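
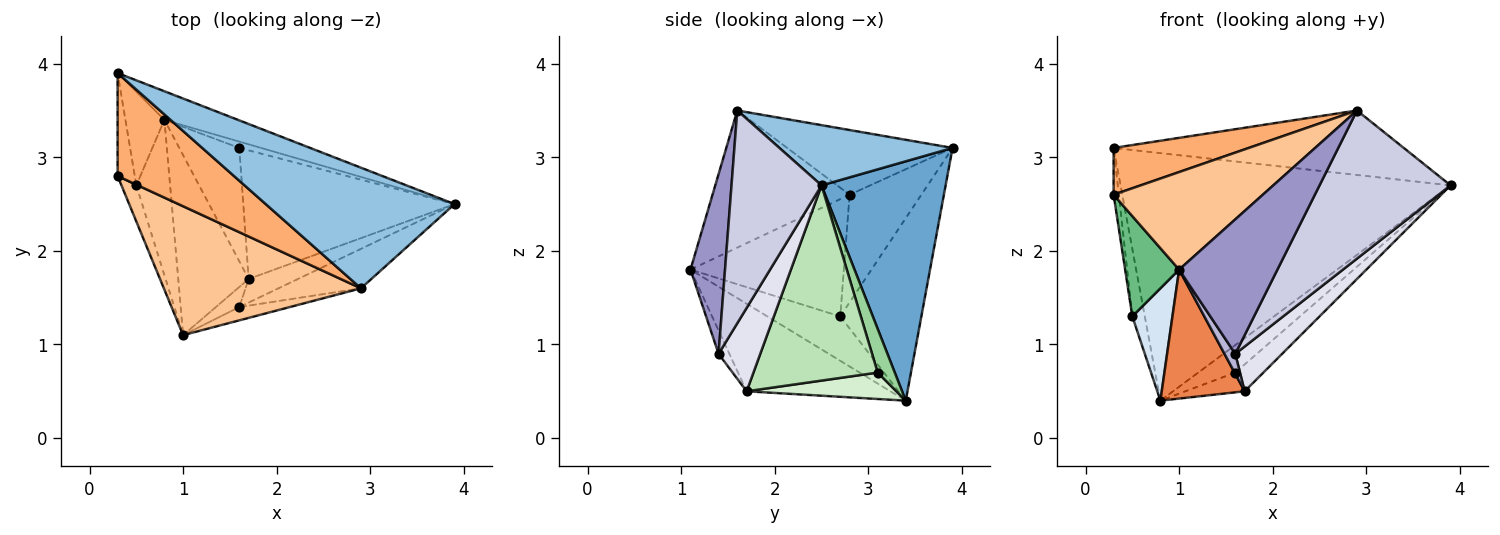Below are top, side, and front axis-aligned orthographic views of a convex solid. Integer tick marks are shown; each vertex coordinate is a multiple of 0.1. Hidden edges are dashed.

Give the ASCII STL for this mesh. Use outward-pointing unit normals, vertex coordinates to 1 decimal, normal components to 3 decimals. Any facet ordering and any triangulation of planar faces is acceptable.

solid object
 facet normal 0.350 0.931 -0.108
  outer loop
   vertex 0.8 3.4 0.4
   vertex 0.3 3.9 3.1
   vertex 3.9 2.5 2.7
  endloop
 endfacet
 facet normal 0.271 0.454 0.849
  outer loop
   vertex 2.9 1.6 3.5
   vertex 3.9 2.5 2.7
   vertex 0.3 3.9 3.1
  endloop
 endfacet
 facet normal -0.967 0.149 -0.207
  outer loop
   vertex 0.5 2.7 1.3
   vertex 0.3 3.9 3.1
   vertex 0.8 3.4 0.4
  endloop
 endfacet
 facet normal -0.729 -0.401 -0.555
  outer loop
   vertex 0.5 2.7 1.3
   vertex 0.8 3.4 0.4
   vertex 1.0 1.1 1.8
  endloop
 endfacet
 facet normal -0.711 -0.410 -0.572
  outer loop
   vertex 1.7 1.7 0.5
   vertex 1.0 1.1 1.8
   vertex 0.8 3.4 0.4
  endloop
 endfacet
 facet normal -0.452 -0.369 0.812
  outer loop
   vertex 0.3 2.8 2.6
   vertex 2.9 1.6 3.5
   vertex 0.3 3.9 3.1
  endloop
 endfacet
 facet normal -0.485 -0.528 0.697
  outer loop
   vertex 0.3 2.8 2.6
   vertex 1.0 1.1 1.8
   vertex 2.9 1.6 3.5
  endloop
 endfacet
 facet normal -0.985 0.071 -0.157
  outer loop
   vertex 0.3 2.8 2.6
   vertex 0.3 3.9 3.1
   vertex 0.5 2.7 1.3
  endloop
 endfacet
 facet normal -0.937 -0.330 -0.119
  outer loop
   vertex 0.3 2.8 2.6
   vertex 0.5 2.7 1.3
   vertex 1.0 1.1 1.8
  endloop
 endfacet
 facet normal 0.410 0.889 -0.205
  outer loop
   vertex 1.6 3.1 0.7
   vertex 0.8 3.4 0.4
   vertex 3.9 2.5 2.7
  endloop
 endfacet
 facet normal 0.671 0.152 -0.726
  outer loop
   vertex 1.6 3.1 0.7
   vertex 3.9 2.5 2.7
   vertex 1.7 1.7 0.5
  endloop
 endfacet
 facet normal 0.398 0.158 -0.904
  outer loop
   vertex 1.6 3.1 0.7
   vertex 1.7 1.7 0.5
   vertex 0.8 3.4 0.4
  endloop
 endfacet
 facet normal 0.330 -0.939 -0.093
  outer loop
   vertex 1.6 1.4 0.9
   vertex 2.9 1.6 3.5
   vertex 1.0 1.1 1.8
  endloop
 endfacet
 facet normal -0.577 -0.577 -0.577
  outer loop
   vertex 1.6 1.4 0.9
   vertex 1.0 1.1 1.8
   vertex 1.7 1.7 0.5
  endloop
 endfacet
 facet normal 0.553 -0.805 -0.215
  outer loop
   vertex 1.6 1.4 0.9
   vertex 3.9 2.5 2.7
   vertex 2.9 1.6 3.5
  endloop
 endfacet
 facet normal 0.619 -0.695 -0.366
  outer loop
   vertex 1.6 1.4 0.9
   vertex 1.7 1.7 0.5
   vertex 3.9 2.5 2.7
  endloop
 endfacet
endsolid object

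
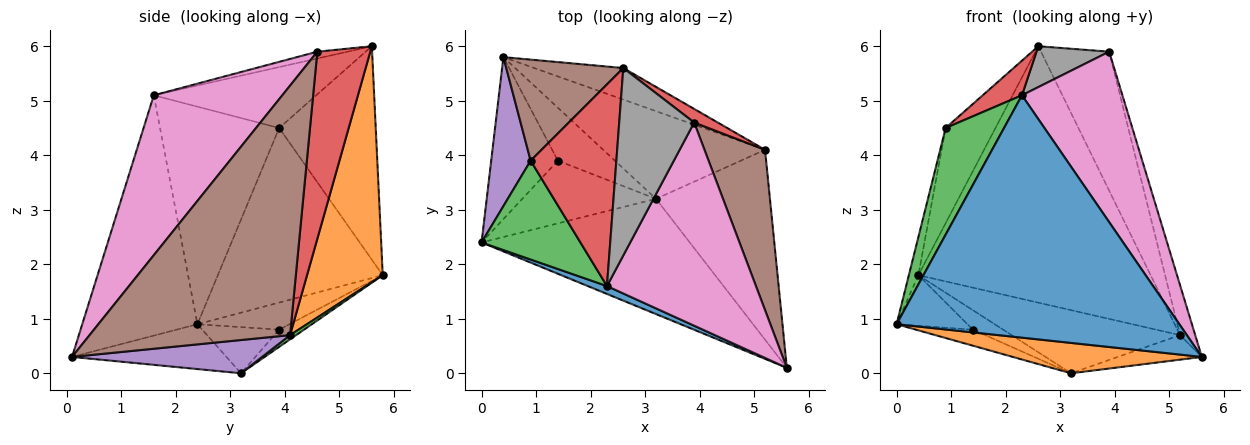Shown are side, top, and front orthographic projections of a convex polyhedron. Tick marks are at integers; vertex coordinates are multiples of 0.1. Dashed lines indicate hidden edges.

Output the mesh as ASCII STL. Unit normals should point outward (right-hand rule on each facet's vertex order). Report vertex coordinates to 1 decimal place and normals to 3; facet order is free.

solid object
 facet normal -0.377 -0.926 0.030
  outer loop
   vertex 2.3 1.6 5.1
   vertex 0.0 2.4 0.9
   vertex 5.6 0.1 0.3
  endloop
 endfacet
 facet normal -0.204 -0.249 -0.947
  outer loop
   vertex 3.2 3.2 0.0
   vertex 5.6 0.1 0.3
   vertex 0.0 2.4 0.9
  endloop
 endfacet
 facet normal -0.831 -0.408 0.378
  outer loop
   vertex 0.9 3.9 4.5
   vertex 0.0 2.4 0.9
   vertex 2.3 1.6 5.1
  endloop
 endfacet
 facet normal -0.574 -0.139 0.807
  outer loop
   vertex 0.9 3.9 4.5
   vertex 2.3 1.6 5.1
   vertex 2.6 5.6 6.0
  endloop
 endfacet
 facet normal -0.974 0.056 0.220
  outer loop
   vertex 0.9 3.9 4.5
   vertex 0.4 5.8 1.8
   vertex 0.0 2.4 0.9
  endloop
 endfacet
 facet normal -0.799 0.412 0.438
  outer loop
   vertex 0.9 3.9 4.5
   vertex 2.6 5.6 6.0
   vertex 0.4 5.8 1.8
  endloop
 endfacet
 facet normal 0.635 -0.497 0.592
  outer loop
   vertex 3.9 4.6 5.9
   vertex 2.3 1.6 5.1
   vertex 5.6 0.1 0.3
  endloop
 endfacet
 facet normal -0.088 -0.212 0.973
  outer loop
   vertex 3.9 4.6 5.9
   vertex 2.6 5.6 6.0
   vertex 2.3 1.6 5.1
  endloop
 endfacet
 facet normal -0.362 0.278 -0.890
  outer loop
   vertex 1.4 3.9 0.8
   vertex 0.0 2.4 0.9
   vertex 0.4 5.8 1.8
  endloop
 endfacet
 facet normal -0.317 0.235 -0.919
  outer loop
   vertex 1.4 3.9 0.8
   vertex 3.2 3.2 0.0
   vertex 0.0 2.4 0.9
  endloop
 endfacet
 facet normal -0.272 0.332 -0.903
  outer loop
   vertex 1.4 3.9 0.8
   vertex 0.4 5.8 1.8
   vertex 3.2 3.2 0.0
  endloop
 endfacet
 facet normal 0.308 0.944 -0.116
  outer loop
   vertex 5.2 4.1 0.7
   vertex 0.4 5.8 1.8
   vertex 2.6 5.6 6.0
  endloop
 endfacet
 facet normal 0.021 0.584 -0.811
  outer loop
   vertex 5.2 4.1 0.7
   vertex 3.2 3.2 0.0
   vertex 0.4 5.8 1.8
  endloop
 endfacet
 facet normal 0.612 0.787 0.077
  outer loop
   vertex 5.2 4.1 0.7
   vertex 2.6 5.6 6.0
   vertex 3.9 4.6 5.9
  endloop
 endfacet
 facet normal 0.278 0.123 -0.953
  outer loop
   vertex 5.2 4.1 0.7
   vertex 5.6 0.1 0.3
   vertex 3.2 3.2 0.0
  endloop
 endfacet
 facet normal 0.969 0.073 0.235
  outer loop
   vertex 5.2 4.1 0.7
   vertex 3.9 4.6 5.9
   vertex 5.6 0.1 0.3
  endloop
 endfacet
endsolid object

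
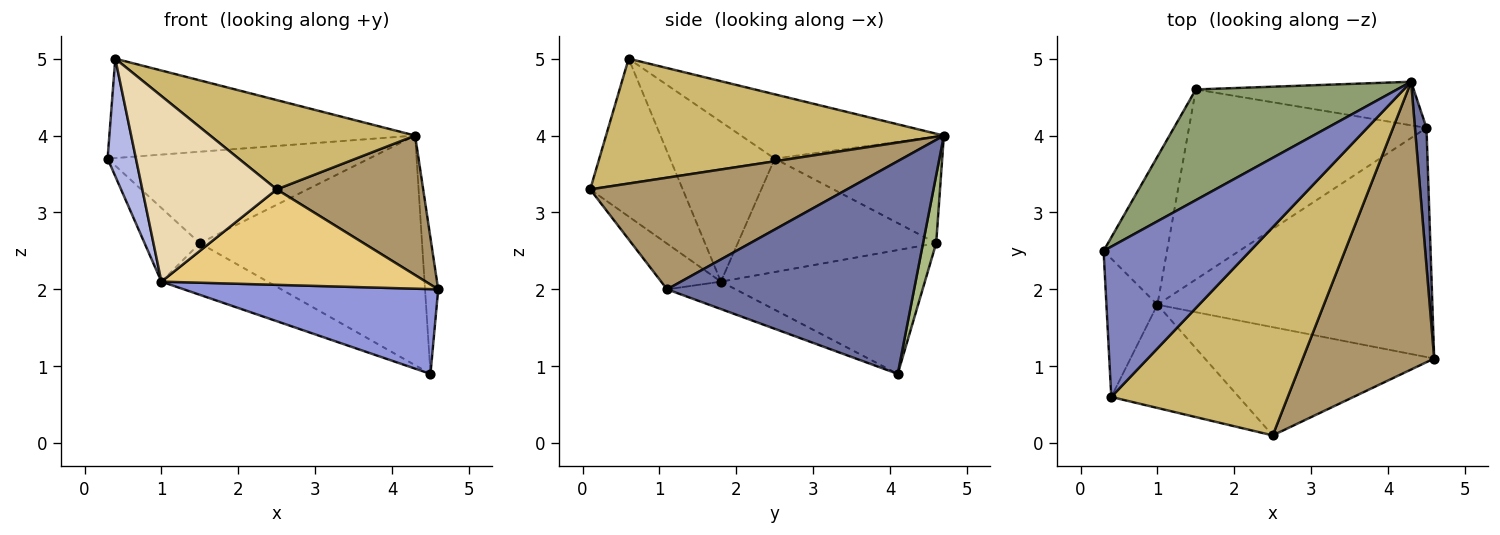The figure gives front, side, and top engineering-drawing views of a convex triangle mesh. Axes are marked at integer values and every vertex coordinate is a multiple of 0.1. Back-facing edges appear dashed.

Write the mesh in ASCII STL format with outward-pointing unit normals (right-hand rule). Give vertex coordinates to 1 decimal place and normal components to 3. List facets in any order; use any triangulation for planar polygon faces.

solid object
 facet normal 0.997 0.053 0.054
  outer loop
   vertex 4.5 4.1 0.9
   vertex 4.3 4.7 4.0
   vertex 4.6 1.1 2.0
  endloop
 endfacet
 facet normal -0.344 0.518 0.783
  outer loop
   vertex 0.4 0.6 5.0
   vertex 4.3 4.7 4.0
   vertex 0.3 2.5 3.7
  endloop
 endfacet
 facet normal -0.093 -0.345 -0.934
  outer loop
   vertex 1.0 1.8 2.1
   vertex 4.5 4.1 0.9
   vertex 4.6 1.1 2.0
  endloop
 endfacet
 facet normal -0.922 -0.250 -0.294
  outer loop
   vertex 1.0 1.8 2.1
   vertex 0.4 0.6 5.0
   vertex 0.3 2.5 3.7
  endloop
 endfacet
 facet normal -0.378 0.590 0.714
  outer loop
   vertex 1.5 4.6 2.6
   vertex 0.3 2.5 3.7
   vertex 4.3 4.7 4.0
  endloop
 endfacet
 facet normal 0.058 0.981 -0.186
  outer loop
   vertex 1.5 4.6 2.6
   vertex 4.3 4.7 4.0
   vertex 4.5 4.1 0.9
  endloop
 endfacet
 facet normal -0.848 0.236 -0.474
  outer loop
   vertex 1.5 4.6 2.6
   vertex 1.0 1.8 2.1
   vertex 0.3 2.5 3.7
  endloop
 endfacet
 facet normal -0.449 0.234 -0.862
  outer loop
   vertex 1.5 4.6 2.6
   vertex 4.5 4.1 0.9
   vertex 1.0 1.8 2.1
  endloop
 endfacet
 facet normal 0.607 -0.346 0.715
  outer loop
   vertex 2.5 0.1 3.3
   vertex 4.6 1.1 2.0
   vertex 4.3 4.7 4.0
  endloop
 endfacet
 facet normal 0.545 -0.331 0.771
  outer loop
   vertex 2.5 0.1 3.3
   vertex 4.3 4.7 4.0
   vertex 0.4 0.6 5.0
  endloop
 endfacet
 facet normal -0.148 -0.654 -0.742
  outer loop
   vertex 2.5 0.1 3.3
   vertex 1.0 1.8 2.1
   vertex 4.6 1.1 2.0
  endloop
 endfacet
 facet normal -0.515 -0.749 -0.417
  outer loop
   vertex 2.5 0.1 3.3
   vertex 0.4 0.6 5.0
   vertex 1.0 1.8 2.1
  endloop
 endfacet
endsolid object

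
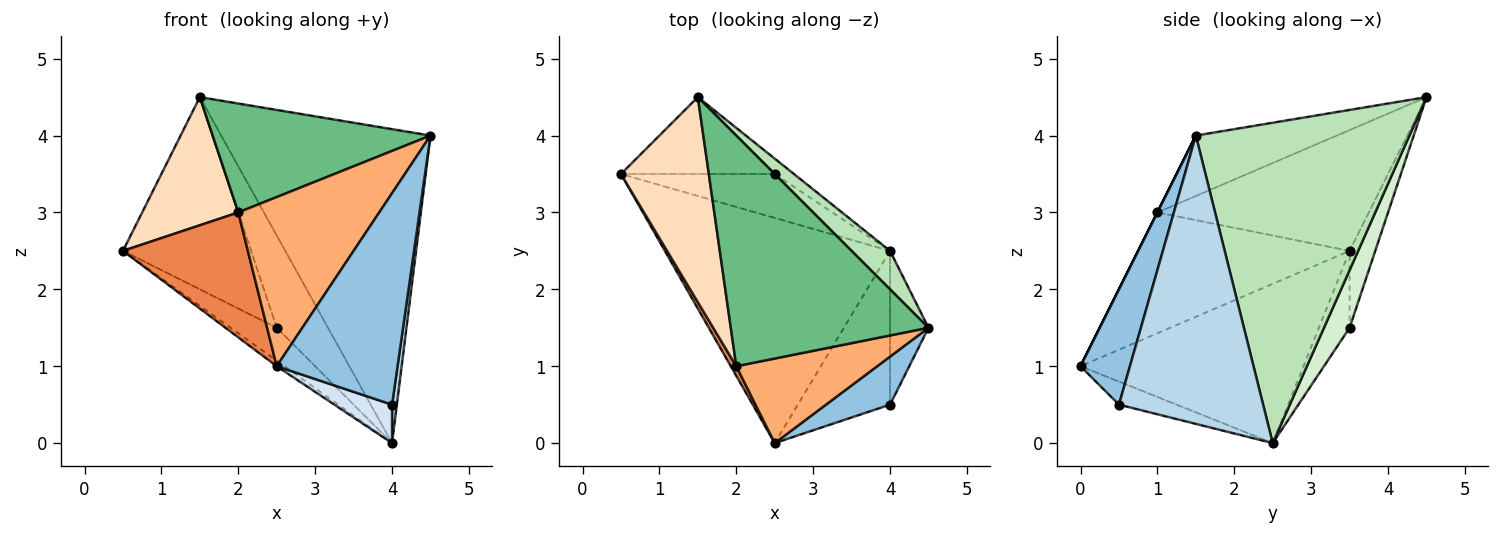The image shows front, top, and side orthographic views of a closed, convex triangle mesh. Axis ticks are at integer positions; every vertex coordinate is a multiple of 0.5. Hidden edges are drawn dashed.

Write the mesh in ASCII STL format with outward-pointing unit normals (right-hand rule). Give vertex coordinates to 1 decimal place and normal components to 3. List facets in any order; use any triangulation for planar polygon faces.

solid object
 facet normal -0.577 0.020 -0.816
  outer loop
   vertex 4.0 2.5 0.0
   vertex 2.5 0.0 1.0
   vertex 0.5 3.5 2.5
  endloop
 endfacet
 facet normal 0.371 -0.906 0.206
  outer loop
   vertex 4.0 0.5 0.5
   vertex 4.5 1.5 4.0
   vertex 2.5 0.0 1.0
  endloop
 endfacet
 facet normal 0.991 -0.033 -0.132
  outer loop
   vertex 4.0 0.5 0.5
   vertex 4.0 2.5 0.0
   vertex 4.5 1.5 4.0
  endloop
 endfacet
 facet normal -0.236 -0.236 -0.943
  outer loop
   vertex 4.0 0.5 0.5
   vertex 2.5 0.0 1.0
   vertex 4.0 2.5 0.0
  endloop
 endfacet
 facet normal -0.860 -0.508 0.039
  outer loop
   vertex 2.0 1.0 3.0
   vertex 0.5 3.5 2.5
   vertex 2.5 0.0 1.0
  endloop
 endfacet
 facet normal 0.000 -0.894 0.447
  outer loop
   vertex 2.0 1.0 3.0
   vertex 2.5 0.0 1.0
   vertex 4.5 1.5 4.0
  endloop
 endfacet
 facet normal -0.371 0.557 -0.743
  outer loop
   vertex 2.5 3.5 1.5
   vertex 4.0 2.5 0.0
   vertex 0.5 3.5 2.5
  endloop
 endfacet
 facet normal -0.759 -0.345 0.552
  outer loop
   vertex 1.5 4.5 4.5
   vertex 0.5 3.5 2.5
   vertex 2.0 1.0 3.0
  endloop
 endfacet
 facet normal -0.266 -0.412 0.872
  outer loop
   vertex 1.5 4.5 4.5
   vertex 2.0 1.0 3.0
   vertex 4.5 1.5 4.0
  endloop
 endfacet
 facet normal -0.183 0.913 -0.365
  outer loop
   vertex 1.5 4.5 4.5
   vertex 2.5 3.5 1.5
   vertex 0.5 3.5 2.5
  endloop
 endfacet
 facet normal 0.712 0.697 0.085
  outer loop
   vertex 1.5 4.5 4.5
   vertex 4.5 1.5 4.0
   vertex 4.0 2.5 0.0
  endloop
 endfacet
 facet normal 0.442 0.885 -0.147
  outer loop
   vertex 1.5 4.5 4.5
   vertex 4.0 2.5 0.0
   vertex 2.5 3.5 1.5
  endloop
 endfacet
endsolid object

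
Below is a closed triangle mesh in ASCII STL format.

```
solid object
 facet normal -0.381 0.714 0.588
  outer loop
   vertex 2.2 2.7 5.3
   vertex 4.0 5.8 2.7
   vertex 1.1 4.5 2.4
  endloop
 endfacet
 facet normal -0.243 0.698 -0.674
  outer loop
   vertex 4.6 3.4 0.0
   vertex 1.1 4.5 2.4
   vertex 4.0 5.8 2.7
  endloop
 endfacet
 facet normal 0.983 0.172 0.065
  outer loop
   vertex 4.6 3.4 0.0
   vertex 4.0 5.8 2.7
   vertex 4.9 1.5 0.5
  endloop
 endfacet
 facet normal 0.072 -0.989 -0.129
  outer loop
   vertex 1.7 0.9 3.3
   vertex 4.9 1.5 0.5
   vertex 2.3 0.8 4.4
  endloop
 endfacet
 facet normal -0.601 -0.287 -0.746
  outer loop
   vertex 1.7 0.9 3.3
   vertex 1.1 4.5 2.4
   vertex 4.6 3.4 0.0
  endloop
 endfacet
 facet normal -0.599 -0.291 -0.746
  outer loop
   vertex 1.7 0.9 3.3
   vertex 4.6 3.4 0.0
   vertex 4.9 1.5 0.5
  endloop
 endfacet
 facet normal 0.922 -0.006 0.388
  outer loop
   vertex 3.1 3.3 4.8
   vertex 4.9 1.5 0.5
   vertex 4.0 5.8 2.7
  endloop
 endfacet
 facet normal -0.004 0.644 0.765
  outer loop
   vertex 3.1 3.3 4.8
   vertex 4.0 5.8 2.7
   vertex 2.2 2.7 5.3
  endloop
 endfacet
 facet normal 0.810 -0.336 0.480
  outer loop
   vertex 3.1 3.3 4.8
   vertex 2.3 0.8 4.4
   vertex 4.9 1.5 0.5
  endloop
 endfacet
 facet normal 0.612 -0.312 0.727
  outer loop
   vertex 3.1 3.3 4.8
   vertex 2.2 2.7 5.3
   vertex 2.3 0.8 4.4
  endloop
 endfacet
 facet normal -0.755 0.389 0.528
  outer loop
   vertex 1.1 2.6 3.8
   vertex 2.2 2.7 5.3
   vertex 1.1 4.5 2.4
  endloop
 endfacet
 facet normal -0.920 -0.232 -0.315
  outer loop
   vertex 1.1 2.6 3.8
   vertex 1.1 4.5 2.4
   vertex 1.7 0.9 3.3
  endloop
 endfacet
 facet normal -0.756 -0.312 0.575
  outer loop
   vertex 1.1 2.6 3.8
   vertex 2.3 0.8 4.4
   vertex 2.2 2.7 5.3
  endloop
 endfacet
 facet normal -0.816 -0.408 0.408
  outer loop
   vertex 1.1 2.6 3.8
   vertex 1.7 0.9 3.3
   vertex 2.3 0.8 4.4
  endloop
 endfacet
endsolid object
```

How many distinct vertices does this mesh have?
9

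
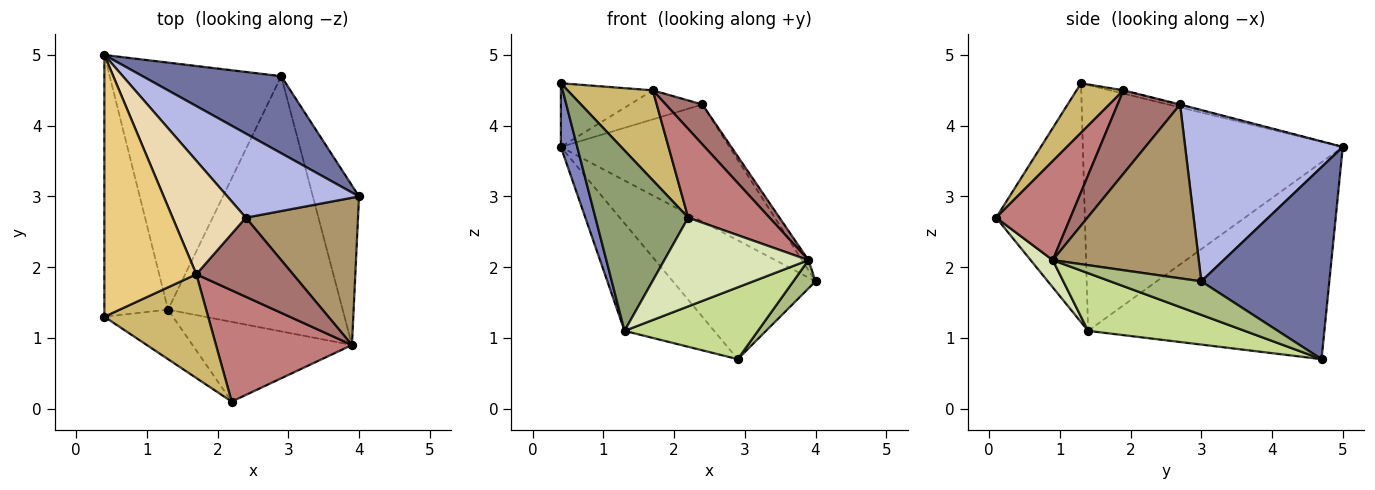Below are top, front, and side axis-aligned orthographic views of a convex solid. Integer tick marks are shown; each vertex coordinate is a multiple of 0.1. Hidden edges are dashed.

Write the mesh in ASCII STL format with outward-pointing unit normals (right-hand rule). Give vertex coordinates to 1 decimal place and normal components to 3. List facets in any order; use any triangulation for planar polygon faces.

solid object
 facet normal 0.602 0.670 0.434
  outer loop
   vertex 2.9 4.7 0.7
   vertex 0.4 5.0 3.7
   vertex 4.0 3.0 1.8
  endloop
 endfacet
 facet normal -0.966 -0.061 -0.250
  outer loop
   vertex 1.3 1.4 1.1
   vertex 0.4 1.3 4.6
   vertex 0.4 5.0 3.7
  endloop
 endfacet
 facet normal -0.725 0.275 -0.632
  outer loop
   vertex 1.3 1.4 1.1
   vertex 0.4 5.0 3.7
   vertex 2.9 4.7 0.7
  endloop
 endfacet
 facet normal 0.605 0.647 0.465
  outer loop
   vertex 2.4 2.7 4.3
   vertex 4.0 3.0 1.8
   vertex 0.4 5.0 3.7
  endloop
 endfacet
 facet normal -0.678 -0.709 -0.195
  outer loop
   vertex 2.2 0.1 2.7
   vertex 0.4 1.3 4.6
   vertex 1.3 1.4 1.1
  endloop
 endfacet
 facet normal 0.581 -0.142 -0.801
  outer loop
   vertex 3.9 0.9 2.1
   vertex 2.9 4.7 0.7
   vertex 4.0 3.0 1.8
  endloop
 endfacet
 facet normal 0.303 -0.258 -0.917
  outer loop
   vertex 3.9 0.9 2.1
   vertex 1.3 1.4 1.1
   vertex 2.9 4.7 0.7
  endloop
 endfacet
 facet normal 0.113 -0.739 -0.664
  outer loop
   vertex 3.9 0.9 2.1
   vertex 2.2 0.1 2.7
   vertex 1.3 1.4 1.1
  endloop
 endfacet
 facet normal 0.840 0.037 0.542
  outer loop
   vertex 3.9 0.9 2.1
   vertex 4.0 3.0 1.8
   vertex 2.4 2.7 4.3
  endloop
 endfacet
 facet normal 0.339 -0.616 0.711
  outer loop
   vertex 1.7 1.9 4.5
   vertex 0.4 1.3 4.6
   vertex 2.2 0.1 2.7
  endloop
 endfacet
 facet normal -0.034 0.236 0.971
  outer loop
   vertex 1.7 1.9 4.5
   vertex 0.4 5.0 3.7
   vertex 0.4 1.3 4.6
  endloop
 endfacet
 facet normal -0.006 0.247 0.969
  outer loop
   vertex 1.7 1.9 4.5
   vertex 2.4 2.7 4.3
   vertex 0.4 5.0 3.7
  endloop
 endfacet
 facet normal 0.610 -0.357 0.708
  outer loop
   vertex 1.7 1.9 4.5
   vertex 3.9 0.9 2.1
   vertex 2.4 2.7 4.3
  endloop
 endfacet
 facet normal 0.495 -0.542 0.679
  outer loop
   vertex 1.7 1.9 4.5
   vertex 2.2 0.1 2.7
   vertex 3.9 0.9 2.1
  endloop
 endfacet
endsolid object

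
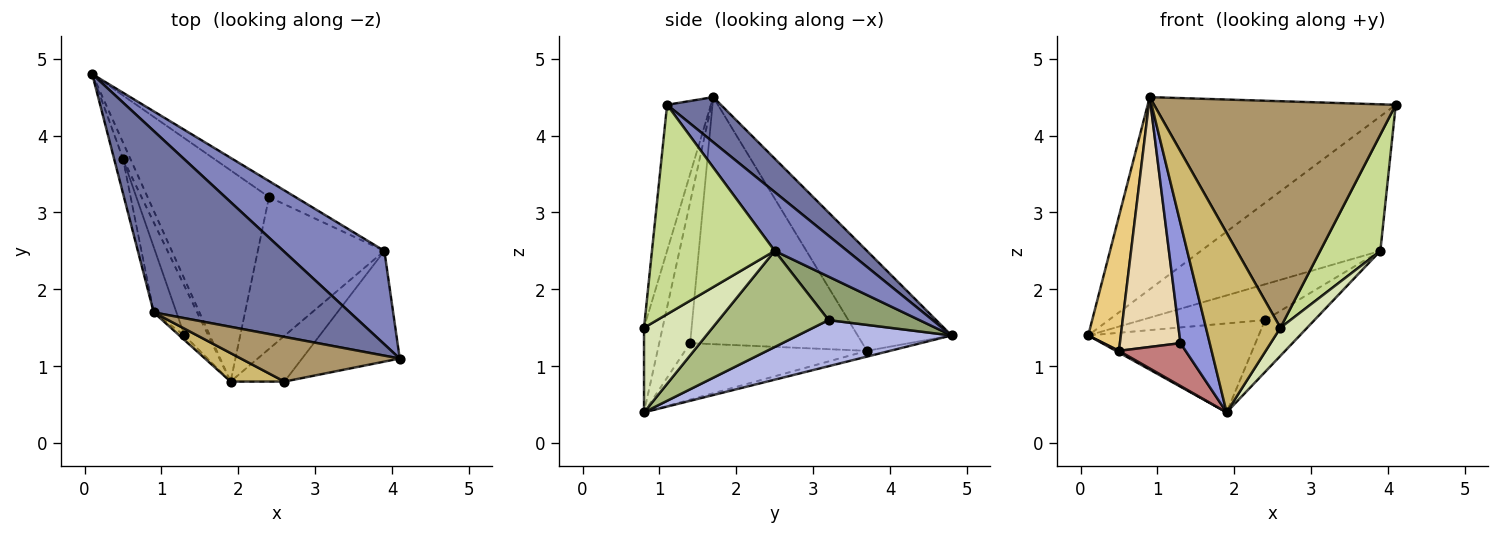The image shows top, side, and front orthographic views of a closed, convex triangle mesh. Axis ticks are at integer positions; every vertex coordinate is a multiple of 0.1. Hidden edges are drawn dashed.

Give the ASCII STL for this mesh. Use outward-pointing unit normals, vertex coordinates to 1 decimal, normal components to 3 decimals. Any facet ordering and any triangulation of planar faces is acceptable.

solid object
 facet normal 0.156 0.718 0.678
  outer loop
   vertex 0.9 1.7 4.5
   vertex 4.1 1.1 4.4
   vertex 0.1 4.8 1.4
  endloop
 endfacet
 facet normal 0.315 0.780 0.541
  outer loop
   vertex 3.9 2.5 2.5
   vertex 0.1 4.8 1.4
   vertex 4.1 1.1 4.4
  endloop
 endfacet
 facet normal -0.726 -0.687 -0.026
  outer loop
   vertex 1.3 1.4 1.3
   vertex 1.9 0.8 0.4
   vertex 0.9 1.7 4.5
  endloop
 endfacet
 facet normal 0.330 0.366 -0.870
  outer loop
   vertex 2.4 3.2 1.6
   vertex 1.9 0.8 0.4
   vertex 0.1 4.8 1.4
  endloop
 endfacet
 facet normal 0.557 0.758 -0.338
  outer loop
   vertex 2.4 3.2 1.6
   vertex 0.1 4.8 1.4
   vertex 3.9 2.5 2.5
  endloop
 endfacet
 facet normal 0.584 0.263 -0.768
  outer loop
   vertex 2.4 3.2 1.6
   vertex 3.9 2.5 2.5
   vertex 1.9 0.8 0.4
  endloop
 endfacet
 facet normal 0.828 -0.406 -0.386
  outer loop
   vertex 2.6 0.8 1.5
   vertex 3.9 2.5 2.5
   vertex 4.1 1.1 4.4
  endloop
 endfacet
 facet normal 0.801 -0.313 -0.510
  outer loop
   vertex 2.6 0.8 1.5
   vertex 1.9 0.8 0.4
   vertex 3.9 2.5 2.5
  endloop
 endfacet
 facet normal -0.175 -0.966 0.191
  outer loop
   vertex 2.6 0.8 1.5
   vertex 4.1 1.1 4.4
   vertex 0.9 1.7 4.5
  endloop
 endfacet
 facet normal -0.239 -0.959 0.152
  outer loop
   vertex 2.6 0.8 1.5
   vertex 0.9 1.7 4.5
   vertex 1.9 0.8 0.4
  endloop
 endfacet
 facet normal -0.941 -0.327 -0.084
  outer loop
   vertex 0.5 3.7 1.2
   vertex 0.9 1.7 4.5
   vertex 0.1 4.8 1.4
  endloop
 endfacet
 facet normal -0.940 -0.331 -0.086
  outer loop
   vertex 0.5 3.7 1.2
   vertex 1.3 1.4 1.3
   vertex 0.9 1.7 4.5
  endloop
 endfacet
 facet normal -0.618 -0.082 -0.782
  outer loop
   vertex 0.5 3.7 1.2
   vertex 0.1 4.8 1.4
   vertex 1.9 0.8 0.4
  endloop
 endfacet
 facet normal -0.873 -0.320 -0.369
  outer loop
   vertex 0.5 3.7 1.2
   vertex 1.9 0.8 0.4
   vertex 1.3 1.4 1.3
  endloop
 endfacet
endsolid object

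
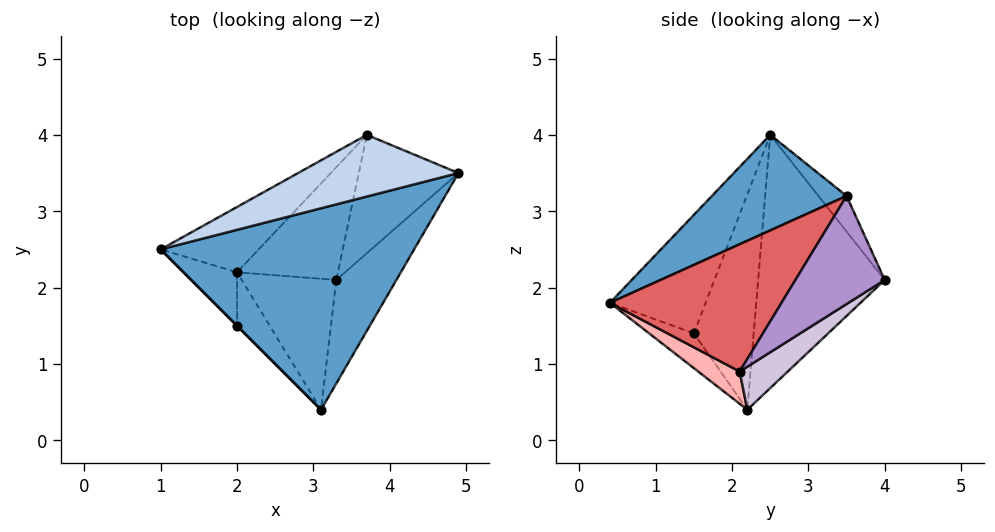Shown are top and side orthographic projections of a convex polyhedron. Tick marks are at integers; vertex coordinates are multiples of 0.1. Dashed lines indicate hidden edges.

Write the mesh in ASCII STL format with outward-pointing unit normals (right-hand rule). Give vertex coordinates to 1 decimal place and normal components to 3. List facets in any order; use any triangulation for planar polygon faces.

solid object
 facet normal 0.299 -0.531 0.793
  outer loop
   vertex 3.1 0.4 1.8
   vertex 4.9 3.5 3.2
   vertex 1.0 2.5 4.0
  endloop
 endfacet
 facet normal -0.114 0.852 0.511
  outer loop
   vertex 3.7 4.0 2.1
   vertex 1.0 2.5 4.0
   vertex 4.9 3.5 3.2
  endloop
 endfacet
 facet normal -0.591 0.774 -0.229
  outer loop
   vertex 3.7 4.0 2.1
   vertex 2.0 2.2 0.4
   vertex 1.0 2.5 4.0
  endloop
 endfacet
 facet normal -0.707 -0.707 0.000
  outer loop
   vertex 2.0 1.5 1.4
   vertex 3.1 0.4 1.8
   vertex 1.0 2.5 4.0
  endloop
 endfacet
 facet normal -0.918 -0.325 -0.228
  outer loop
   vertex 2.0 1.5 1.4
   vertex 1.0 2.5 4.0
   vertex 2.0 2.2 0.4
  endloop
 endfacet
 facet normal -0.521 -0.699 -0.489
  outer loop
   vertex 2.0 1.5 1.4
   vertex 2.0 2.2 0.4
   vertex 3.1 0.4 1.8
  endloop
 endfacet
 facet normal 0.858 -0.315 -0.405
  outer loop
   vertex 3.3 2.1 0.9
   vertex 4.9 3.5 3.2
   vertex 3.1 0.4 1.8
  endloop
 endfacet
 facet normal 0.284 -0.475 -0.833
  outer loop
   vertex 3.3 2.1 0.9
   vertex 3.1 0.4 1.8
   vertex 2.0 2.2 0.4
  endloop
 endfacet
 facet normal 0.709 0.264 -0.654
  outer loop
   vertex 3.3 2.1 0.9
   vertex 3.7 4.0 2.1
   vertex 4.9 3.5 3.2
  endloop
 endfacet
 facet normal 0.351 0.446 -0.823
  outer loop
   vertex 3.3 2.1 0.9
   vertex 2.0 2.2 0.4
   vertex 3.7 4.0 2.1
  endloop
 endfacet
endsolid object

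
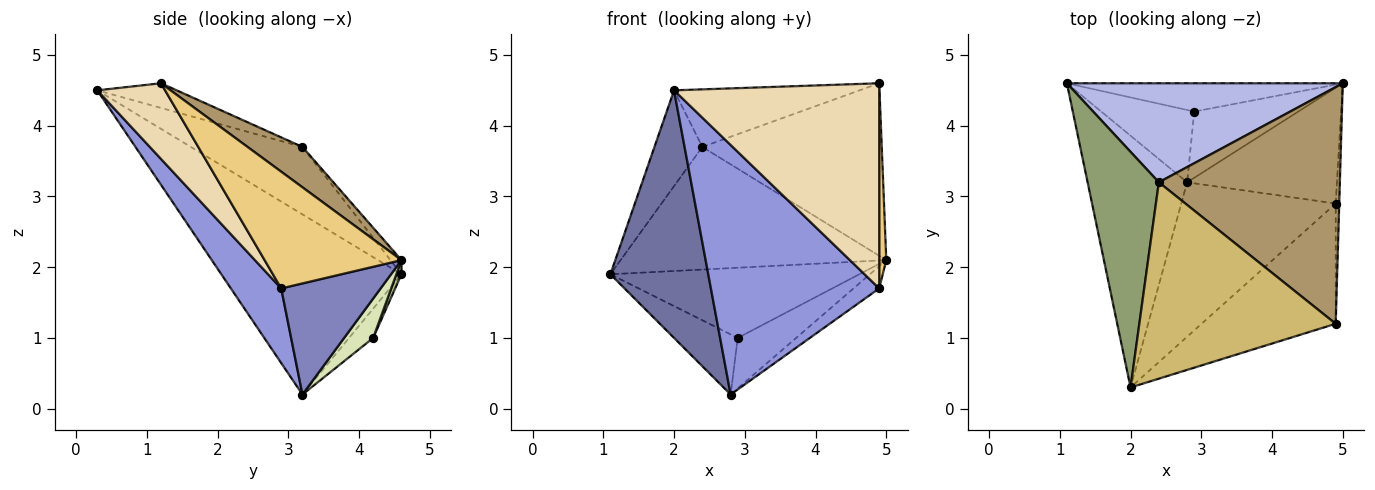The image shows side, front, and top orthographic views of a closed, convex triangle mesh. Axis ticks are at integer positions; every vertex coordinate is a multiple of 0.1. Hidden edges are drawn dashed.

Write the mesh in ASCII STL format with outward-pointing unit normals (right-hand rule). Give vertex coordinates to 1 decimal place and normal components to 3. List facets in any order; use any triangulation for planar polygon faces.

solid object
 facet normal -0.790 -0.430 -0.437
  outer loop
   vertex 2.8 3.2 0.2
   vertex 2.0 0.3 4.5
   vertex 1.1 4.6 1.9
  endloop
 endfacet
 facet normal 0.589 0.152 -0.794
  outer loop
   vertex 4.9 2.9 1.7
   vertex 2.8 3.2 0.2
   vertex 5.0 4.6 2.1
  endloop
 endfacet
 facet normal 0.247 -0.824 -0.510
  outer loop
   vertex 4.9 2.9 1.7
   vertex 2.0 0.3 4.5
   vertex 2.8 3.2 0.2
  endloop
 endfacet
 facet normal -0.032 0.778 0.628
  outer loop
   vertex 2.4 3.2 3.7
   vertex 5.0 4.6 2.1
   vertex 1.1 4.6 1.9
  endloop
 endfacet
 facet normal -0.659 0.283 0.696
  outer loop
   vertex 2.4 3.2 3.7
   vertex 1.1 4.6 1.9
   vertex 2.0 0.3 4.5
  endloop
 endfacet
 facet normal 0.019 0.927 -0.374
  outer loop
   vertex 2.9 4.2 1.0
   vertex 1.1 4.6 1.9
   vertex 5.0 4.6 2.1
  endloop
 endfacet
 facet normal -0.236 0.621 -0.747
  outer loop
   vertex 2.9 4.2 1.0
   vertex 2.8 3.2 0.2
   vertex 1.1 4.6 1.9
  endloop
 endfacet
 facet normal 0.288 0.580 -0.762
  outer loop
   vertex 2.9 4.2 1.0
   vertex 5.0 4.6 2.1
   vertex 2.8 3.2 0.2
  endloop
 endfacet
 facet normal 0.177 0.580 0.795
  outer loop
   vertex 4.9 1.2 4.6
   vertex 5.0 4.6 2.1
   vertex 2.4 3.2 3.7
  endloop
 endfacet
 facet normal -0.120 0.279 0.953
  outer loop
   vertex 4.9 1.2 4.6
   vertex 2.4 3.2 3.7
   vertex 2.0 0.3 4.5
  endloop
 endfacet
 facet normal 0.998 -0.052 -0.030
  outer loop
   vertex 4.9 1.2 4.6
   vertex 4.9 2.9 1.7
   vertex 5.0 4.6 2.1
  endloop
 endfacet
 facet normal 0.274 -0.830 -0.486
  outer loop
   vertex 4.9 1.2 4.6
   vertex 2.0 0.3 4.5
   vertex 4.9 2.9 1.7
  endloop
 endfacet
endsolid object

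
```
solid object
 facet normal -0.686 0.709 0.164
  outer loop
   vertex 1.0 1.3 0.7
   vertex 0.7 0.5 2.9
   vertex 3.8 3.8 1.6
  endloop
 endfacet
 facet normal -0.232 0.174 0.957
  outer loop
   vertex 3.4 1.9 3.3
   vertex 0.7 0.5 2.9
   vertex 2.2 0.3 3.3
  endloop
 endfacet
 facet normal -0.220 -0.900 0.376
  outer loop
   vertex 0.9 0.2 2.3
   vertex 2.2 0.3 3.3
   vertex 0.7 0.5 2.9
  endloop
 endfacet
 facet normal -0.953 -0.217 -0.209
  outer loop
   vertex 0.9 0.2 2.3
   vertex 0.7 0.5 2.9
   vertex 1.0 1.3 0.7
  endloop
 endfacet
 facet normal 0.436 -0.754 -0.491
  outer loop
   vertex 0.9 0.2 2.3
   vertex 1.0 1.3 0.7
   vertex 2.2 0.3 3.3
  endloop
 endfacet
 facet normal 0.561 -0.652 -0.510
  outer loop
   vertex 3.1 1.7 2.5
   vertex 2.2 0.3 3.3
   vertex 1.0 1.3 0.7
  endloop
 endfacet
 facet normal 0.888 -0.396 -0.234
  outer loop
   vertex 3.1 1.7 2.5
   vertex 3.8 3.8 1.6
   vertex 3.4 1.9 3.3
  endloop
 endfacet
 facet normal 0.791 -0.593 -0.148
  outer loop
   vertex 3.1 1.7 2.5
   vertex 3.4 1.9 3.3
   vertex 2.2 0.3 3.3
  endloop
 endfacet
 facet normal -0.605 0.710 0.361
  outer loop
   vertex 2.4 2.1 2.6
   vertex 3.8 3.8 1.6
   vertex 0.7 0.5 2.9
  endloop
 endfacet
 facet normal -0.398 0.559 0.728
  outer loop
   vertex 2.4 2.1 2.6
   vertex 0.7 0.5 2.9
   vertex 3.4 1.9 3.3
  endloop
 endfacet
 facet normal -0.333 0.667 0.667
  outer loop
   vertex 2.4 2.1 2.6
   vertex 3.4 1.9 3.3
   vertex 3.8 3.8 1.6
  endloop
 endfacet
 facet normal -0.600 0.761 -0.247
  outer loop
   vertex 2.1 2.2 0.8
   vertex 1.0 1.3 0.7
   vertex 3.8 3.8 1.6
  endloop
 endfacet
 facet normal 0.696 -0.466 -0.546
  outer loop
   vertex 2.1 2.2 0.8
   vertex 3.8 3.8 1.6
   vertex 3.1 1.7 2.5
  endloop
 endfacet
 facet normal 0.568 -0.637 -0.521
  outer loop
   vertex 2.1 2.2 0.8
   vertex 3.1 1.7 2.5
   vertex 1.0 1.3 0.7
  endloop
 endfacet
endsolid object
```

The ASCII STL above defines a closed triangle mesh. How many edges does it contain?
21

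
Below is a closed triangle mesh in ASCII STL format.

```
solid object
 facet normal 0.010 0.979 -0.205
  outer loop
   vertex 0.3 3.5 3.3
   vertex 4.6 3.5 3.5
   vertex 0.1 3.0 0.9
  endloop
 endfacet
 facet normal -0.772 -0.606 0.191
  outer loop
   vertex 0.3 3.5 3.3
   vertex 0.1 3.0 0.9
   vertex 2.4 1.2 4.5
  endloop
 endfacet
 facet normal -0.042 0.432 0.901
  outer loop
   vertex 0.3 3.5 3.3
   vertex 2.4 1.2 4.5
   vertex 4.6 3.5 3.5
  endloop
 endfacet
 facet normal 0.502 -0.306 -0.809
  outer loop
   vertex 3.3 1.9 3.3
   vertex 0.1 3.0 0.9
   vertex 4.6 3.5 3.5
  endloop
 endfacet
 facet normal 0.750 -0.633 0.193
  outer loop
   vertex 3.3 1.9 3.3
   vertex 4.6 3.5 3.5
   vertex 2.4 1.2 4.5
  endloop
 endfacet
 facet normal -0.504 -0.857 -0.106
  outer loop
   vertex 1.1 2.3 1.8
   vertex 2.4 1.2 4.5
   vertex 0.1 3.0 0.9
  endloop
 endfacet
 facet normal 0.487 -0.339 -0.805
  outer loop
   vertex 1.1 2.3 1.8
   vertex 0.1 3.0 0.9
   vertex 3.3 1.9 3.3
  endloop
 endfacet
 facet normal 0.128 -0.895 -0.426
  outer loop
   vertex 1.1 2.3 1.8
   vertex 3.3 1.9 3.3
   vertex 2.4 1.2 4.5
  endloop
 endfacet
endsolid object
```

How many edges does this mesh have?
12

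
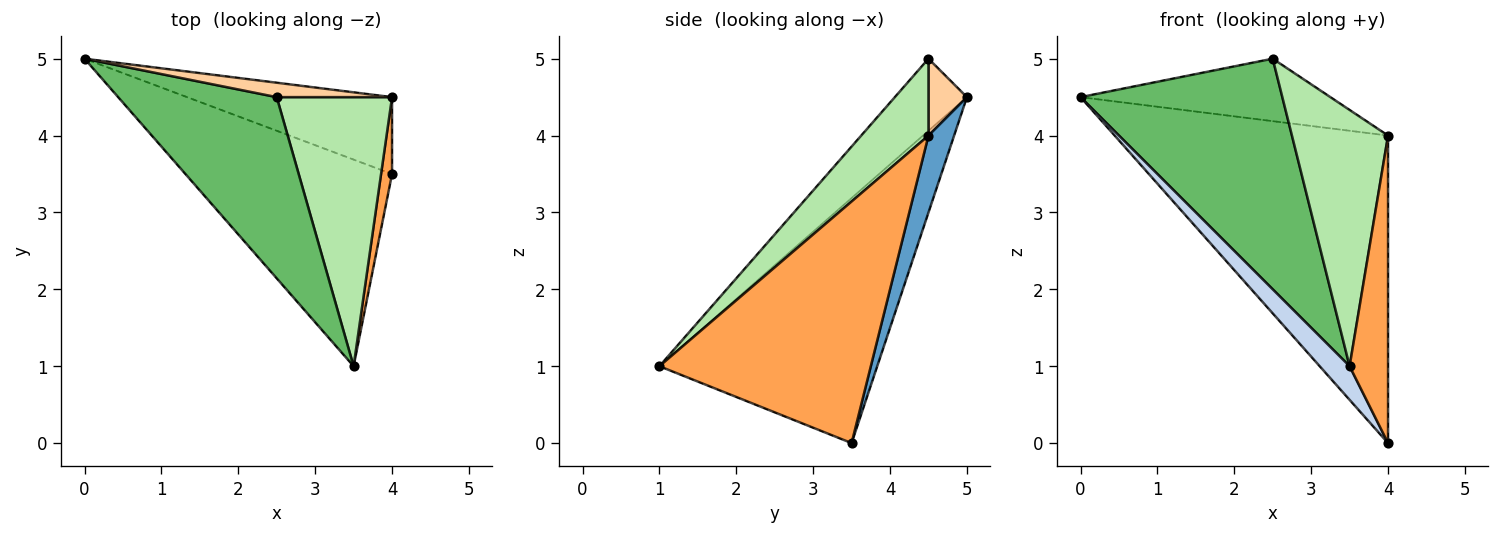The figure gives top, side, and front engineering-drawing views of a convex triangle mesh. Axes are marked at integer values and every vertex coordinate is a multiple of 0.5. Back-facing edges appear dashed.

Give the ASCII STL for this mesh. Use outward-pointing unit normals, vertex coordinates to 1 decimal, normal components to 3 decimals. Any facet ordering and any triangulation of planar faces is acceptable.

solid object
 facet normal 0.091 0.966 -0.242
  outer loop
   vertex 4.0 3.5 0.0
   vertex 0.0 5.0 4.5
   vertex 4.0 4.5 4.0
  endloop
 endfacet
 facet normal -0.760 -0.104 -0.641
  outer loop
   vertex 4.0 3.5 0.0
   vertex 3.5 1.0 1.0
   vertex 0.0 5.0 4.5
  endloop
 endfacet
 facet normal 0.983 -0.179 0.045
  outer loop
   vertex 4.0 3.5 0.0
   vertex 4.0 4.5 4.0
   vertex 3.5 1.0 1.0
  endloop
 endfacet
 facet normal 0.148 0.964 0.222
  outer loop
   vertex 2.5 4.5 5.0
   vertex 4.0 4.5 4.0
   vertex 0.0 5.0 4.5
  endloop
 endfacet
 facet normal -0.270 -0.757 0.595
  outer loop
   vertex 2.5 4.5 5.0
   vertex 0.0 5.0 4.5
   vertex 3.5 1.0 1.0
  endloop
 endfacet
 facet normal 0.435 -0.621 0.652
  outer loop
   vertex 2.5 4.5 5.0
   vertex 3.5 1.0 1.0
   vertex 4.0 4.5 4.0
  endloop
 endfacet
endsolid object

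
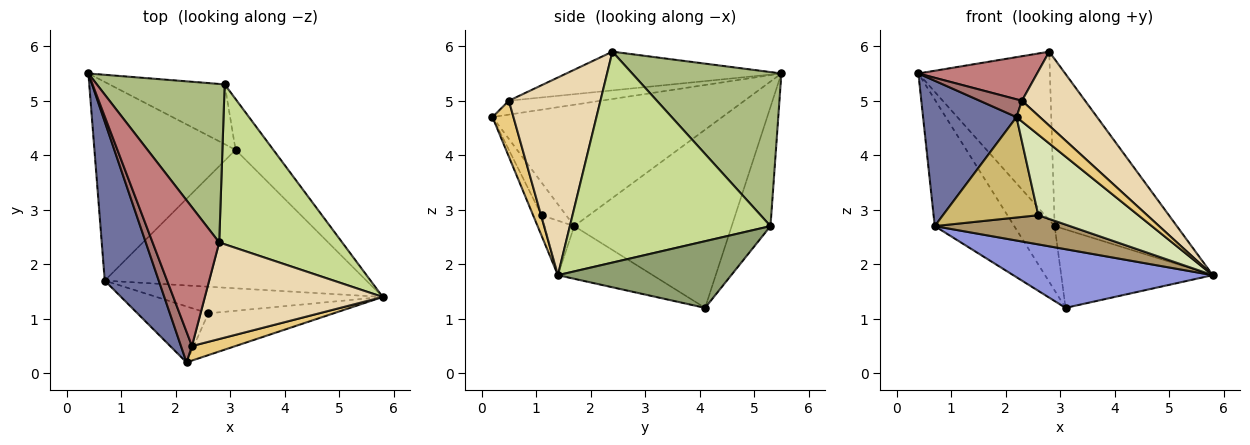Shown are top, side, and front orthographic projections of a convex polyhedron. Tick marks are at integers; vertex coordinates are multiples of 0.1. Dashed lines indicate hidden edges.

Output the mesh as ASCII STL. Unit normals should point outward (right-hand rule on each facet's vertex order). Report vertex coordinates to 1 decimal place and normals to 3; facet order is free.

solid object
 facet normal -0.856 -0.348 0.381
  outer loop
   vertex 0.7 1.7 2.7
   vertex 2.2 0.2 4.7
   vertex 0.4 5.5 5.5
  endloop
 endfacet
 facet normal -0.729 0.368 -0.577
  outer loop
   vertex 0.7 1.7 2.7
   vertex 0.4 5.5 5.5
   vertex 3.1 4.1 1.2
  endloop
 endfacet
 facet normal -0.182 -0.384 -0.905
  outer loop
   vertex 0.7 1.7 2.7
   vertex 3.1 4.1 1.2
   vertex 5.8 1.4 1.8
  endloop
 endfacet
 facet normal -0.575 0.600 -0.556
  outer loop
   vertex 2.9 5.3 2.7
   vertex 3.1 4.1 1.2
   vertex 0.4 5.5 5.5
  endloop
 endfacet
 facet normal 0.693 0.605 -0.392
  outer loop
   vertex 2.9 5.3 2.7
   vertex 5.8 1.4 1.8
   vertex 3.1 4.1 1.2
  endloop
 endfacet
 facet normal 0.637 0.561 0.529
  outer loop
   vertex 2.9 5.3 2.7
   vertex 0.4 5.5 5.5
   vertex 2.8 2.4 5.9
  endloop
 endfacet
 facet normal 0.764 0.466 0.446
  outer loop
   vertex 2.9 5.3 2.7
   vertex 2.8 2.4 5.9
   vertex 5.8 1.4 1.8
  endloop
 endfacet
 facet normal -0.075 -0.885 -0.459
  outer loop
   vertex 2.6 1.1 2.9
   vertex 5.8 1.4 1.8
   vertex 2.2 0.2 4.7
  endloop
 endfacet
 facet normal -0.160 -0.729 -0.665
  outer loop
   vertex 2.6 1.1 2.9
   vertex 0.7 1.7 2.7
   vertex 5.8 1.4 1.8
  endloop
 endfacet
 facet normal -0.219 -0.852 -0.475
  outer loop
   vertex 2.6 1.1 2.9
   vertex 2.2 0.2 4.7
   vertex 0.7 1.7 2.7
  endloop
 endfacet
 facet normal 0.592 -0.660 0.462
  outer loop
   vertex 2.3 0.5 5.0
   vertex 2.2 0.2 4.7
   vertex 5.8 1.4 1.8
  endloop
 endfacet
 facet normal 0.662 -0.456 0.595
  outer loop
   vertex 2.3 0.5 5.0
   vertex 5.8 1.4 1.8
   vertex 2.8 2.4 5.9
  endloop
 endfacet
 facet normal -0.737 -0.339 0.584
  outer loop
   vertex 2.3 0.5 5.0
   vertex 0.4 5.5 5.5
   vertex 2.2 0.2 4.7
  endloop
 endfacet
 facet normal -0.484 -0.267 0.833
  outer loop
   vertex 2.3 0.5 5.0
   vertex 2.8 2.4 5.9
   vertex 0.4 5.5 5.5
  endloop
 endfacet
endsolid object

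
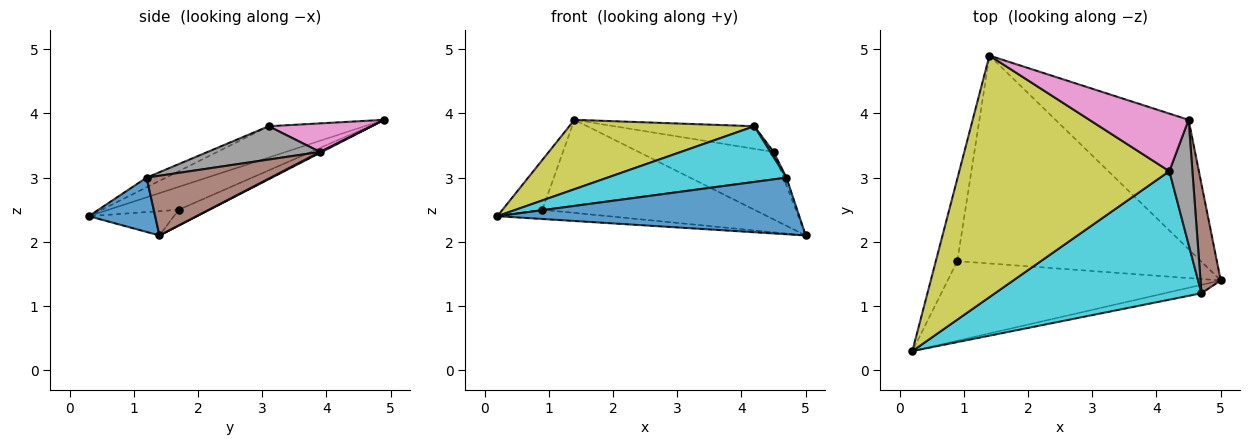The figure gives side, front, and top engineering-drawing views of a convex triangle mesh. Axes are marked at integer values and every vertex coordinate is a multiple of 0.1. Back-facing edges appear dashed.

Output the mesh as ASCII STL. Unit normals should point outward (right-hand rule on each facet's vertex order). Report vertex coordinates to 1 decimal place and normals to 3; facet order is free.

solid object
 facet normal 0.212 -0.967 -0.144
  outer loop
   vertex 4.7 1.2 3.0
   vertex 0.2 0.3 2.4
   vertex 5.0 1.4 2.1
  endloop
 endfacet
 facet normal -0.088 0.115 -0.989
  outer loop
   vertex 0.9 1.7 2.5
   vertex 5.0 1.4 2.1
   vertex 0.2 0.3 2.4
  endloop
 endfacet
 facet normal -0.674 0.382 -0.633
  outer loop
   vertex 0.9 1.7 2.5
   vertex 0.2 0.3 2.4
   vertex 1.4 4.9 3.9
  endloop
 endfacet
 facet normal -0.059 0.408 -0.911
  outer loop
   vertex 0.9 1.7 2.5
   vertex 1.4 4.9 3.9
   vertex 5.0 1.4 2.1
  endloop
 endfacet
 facet normal 0.006 0.462 -0.887
  outer loop
   vertex 4.5 3.9 3.4
   vertex 5.0 1.4 2.1
   vertex 1.4 4.9 3.9
  endloop
 endfacet
 facet normal 0.947 0.023 0.321
  outer loop
   vertex 4.5 3.9 3.4
   vertex 4.7 1.2 3.0
   vertex 5.0 1.4 2.1
  endloop
 endfacet
 facet normal 0.259 0.353 0.899
  outer loop
   vertex 4.2 3.1 3.8
   vertex 4.5 3.9 3.4
   vertex 1.4 4.9 3.9
  endloop
 endfacet
 facet normal 0.822 -0.023 0.569
  outer loop
   vertex 4.2 3.1 3.8
   vertex 4.7 1.2 3.0
   vertex 4.5 3.9 3.4
  endloop
 endfacet
 facet normal -0.142 -0.273 0.951
  outer loop
   vertex 4.2 3.1 3.8
   vertex 1.4 4.9 3.9
   vertex 0.2 0.3 2.4
  endloop
 endfacet
 facet normal -0.043 -0.397 0.917
  outer loop
   vertex 4.2 3.1 3.8
   vertex 0.2 0.3 2.4
   vertex 4.7 1.2 3.0
  endloop
 endfacet
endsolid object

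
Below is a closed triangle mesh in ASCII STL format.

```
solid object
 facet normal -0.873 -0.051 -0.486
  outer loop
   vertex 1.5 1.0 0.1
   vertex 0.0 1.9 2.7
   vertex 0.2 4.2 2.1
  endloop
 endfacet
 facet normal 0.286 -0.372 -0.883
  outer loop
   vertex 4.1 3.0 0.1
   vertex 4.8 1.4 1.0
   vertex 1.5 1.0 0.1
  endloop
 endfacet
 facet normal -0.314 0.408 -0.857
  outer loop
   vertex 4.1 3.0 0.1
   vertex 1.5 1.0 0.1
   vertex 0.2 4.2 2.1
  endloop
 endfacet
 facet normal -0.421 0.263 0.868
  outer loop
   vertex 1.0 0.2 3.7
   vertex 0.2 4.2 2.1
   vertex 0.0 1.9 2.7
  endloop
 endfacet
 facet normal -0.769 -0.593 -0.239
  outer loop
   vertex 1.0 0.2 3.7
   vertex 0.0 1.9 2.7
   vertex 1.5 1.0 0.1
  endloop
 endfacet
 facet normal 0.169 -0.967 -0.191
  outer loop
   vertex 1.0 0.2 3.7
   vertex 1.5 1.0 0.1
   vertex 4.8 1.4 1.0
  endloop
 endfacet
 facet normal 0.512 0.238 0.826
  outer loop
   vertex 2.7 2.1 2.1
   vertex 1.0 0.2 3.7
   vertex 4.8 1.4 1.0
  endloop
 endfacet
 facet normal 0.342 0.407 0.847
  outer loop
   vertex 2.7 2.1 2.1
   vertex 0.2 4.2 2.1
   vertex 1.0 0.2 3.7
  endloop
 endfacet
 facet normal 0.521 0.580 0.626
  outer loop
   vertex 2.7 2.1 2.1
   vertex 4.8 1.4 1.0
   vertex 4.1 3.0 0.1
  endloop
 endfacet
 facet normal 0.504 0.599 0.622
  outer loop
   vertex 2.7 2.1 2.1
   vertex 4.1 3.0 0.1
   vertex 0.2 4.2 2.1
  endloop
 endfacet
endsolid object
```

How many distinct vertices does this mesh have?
7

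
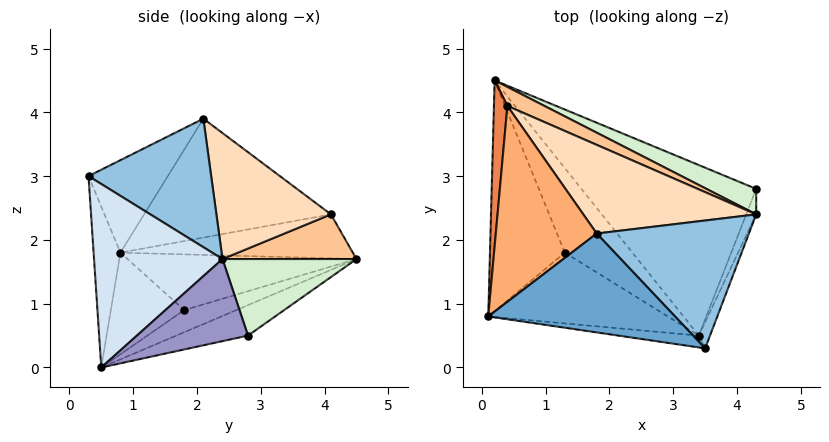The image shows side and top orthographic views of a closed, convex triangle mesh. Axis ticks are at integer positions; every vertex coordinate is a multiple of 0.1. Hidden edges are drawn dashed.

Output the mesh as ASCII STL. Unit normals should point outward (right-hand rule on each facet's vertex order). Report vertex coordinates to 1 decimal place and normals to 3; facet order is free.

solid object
 facet normal -0.335 -0.655 0.677
  outer loop
   vertex 3.5 0.3 3.0
   vertex 1.8 2.1 3.9
   vertex 0.1 0.8 1.8
  endloop
 endfacet
 facet normal 0.629 0.222 0.745
  outer loop
   vertex 3.5 0.3 3.0
   vertex 4.3 2.4 1.7
   vertex 1.8 2.1 3.9
  endloop
 endfacet
 facet normal -0.124 -0.990 -0.062
  outer loop
   vertex 3.4 0.5 0.0
   vertex 3.5 0.3 3.0
   vertex 0.1 0.8 1.8
  endloop
 endfacet
 facet normal 0.921 -0.386 -0.056
  outer loop
   vertex 3.4 0.5 0.0
   vertex 4.3 2.4 1.7
   vertex 3.5 0.3 3.0
  endloop
 endfacet
 facet normal -0.956 0.034 0.292
  outer loop
   vertex 0.4 4.1 2.4
   vertex 0.2 4.5 1.7
   vertex 0.1 0.8 1.8
  endloop
 endfacet
 facet normal -0.762 -0.048 0.646
  outer loop
   vertex 0.4 4.1 2.4
   vertex 0.1 0.8 1.8
   vertex 1.8 2.1 3.9
  endloop
 endfacet
 facet normal 0.426 0.832 0.354
  outer loop
   vertex 0.4 4.1 2.4
   vertex 4.3 2.4 1.7
   vertex 0.2 4.5 1.7
  endloop
 endfacet
 facet normal 0.413 0.714 0.566
  outer loop
   vertex 0.4 4.1 2.4
   vertex 1.8 2.1 3.9
   vertex 4.3 2.4 1.7
  endloop
 endfacet
 facet normal -0.597 -0.006 -0.802
  outer loop
   vertex 1.3 1.8 0.9
   vertex 0.1 0.8 1.8
   vertex 0.2 4.5 1.7
  endloop
 endfacet
 facet normal -0.483 -0.189 -0.855
  outer loop
   vertex 1.3 1.8 0.9
   vertex 3.4 0.5 0.0
   vertex 0.1 0.8 1.8
  endloop
 endfacet
 facet normal -0.308 0.153 -0.939
  outer loop
   vertex 1.3 1.8 0.9
   vertex 0.2 4.5 1.7
   vertex 3.4 0.5 0.0
  endloop
 endfacet
 facet normal 0.437 0.853 0.284
  outer loop
   vertex 4.3 2.8 0.5
   vertex 0.2 4.5 1.7
   vertex 4.3 2.4 1.7
  endloop
 endfacet
 facet normal 0.933 -0.341 -0.114
  outer loop
   vertex 4.3 2.8 0.5
   vertex 4.3 2.4 1.7
   vertex 3.4 0.5 0.0
  endloop
 endfacet
 facet normal -0.165 0.271 -0.948
  outer loop
   vertex 4.3 2.8 0.5
   vertex 3.4 0.5 0.0
   vertex 0.2 4.5 1.7
  endloop
 endfacet
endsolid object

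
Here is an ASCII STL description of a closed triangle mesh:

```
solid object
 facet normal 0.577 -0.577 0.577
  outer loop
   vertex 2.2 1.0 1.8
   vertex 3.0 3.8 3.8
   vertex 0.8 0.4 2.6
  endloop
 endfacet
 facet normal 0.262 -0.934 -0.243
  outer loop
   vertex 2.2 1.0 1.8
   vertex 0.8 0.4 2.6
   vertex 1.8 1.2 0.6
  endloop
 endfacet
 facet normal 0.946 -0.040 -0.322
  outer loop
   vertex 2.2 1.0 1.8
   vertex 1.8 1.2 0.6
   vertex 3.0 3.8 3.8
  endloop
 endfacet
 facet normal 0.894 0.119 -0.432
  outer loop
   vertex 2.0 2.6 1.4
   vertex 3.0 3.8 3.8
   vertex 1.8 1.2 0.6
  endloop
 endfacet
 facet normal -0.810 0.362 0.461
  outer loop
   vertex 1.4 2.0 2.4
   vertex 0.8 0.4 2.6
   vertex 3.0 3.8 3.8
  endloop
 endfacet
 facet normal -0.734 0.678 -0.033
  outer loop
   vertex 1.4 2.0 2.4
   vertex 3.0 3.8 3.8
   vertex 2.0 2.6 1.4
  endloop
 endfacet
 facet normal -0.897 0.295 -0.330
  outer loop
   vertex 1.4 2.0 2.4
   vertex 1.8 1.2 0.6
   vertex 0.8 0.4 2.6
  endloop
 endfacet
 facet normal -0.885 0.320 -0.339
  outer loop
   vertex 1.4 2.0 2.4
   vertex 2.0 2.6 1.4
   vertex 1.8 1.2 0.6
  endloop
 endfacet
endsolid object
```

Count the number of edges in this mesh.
12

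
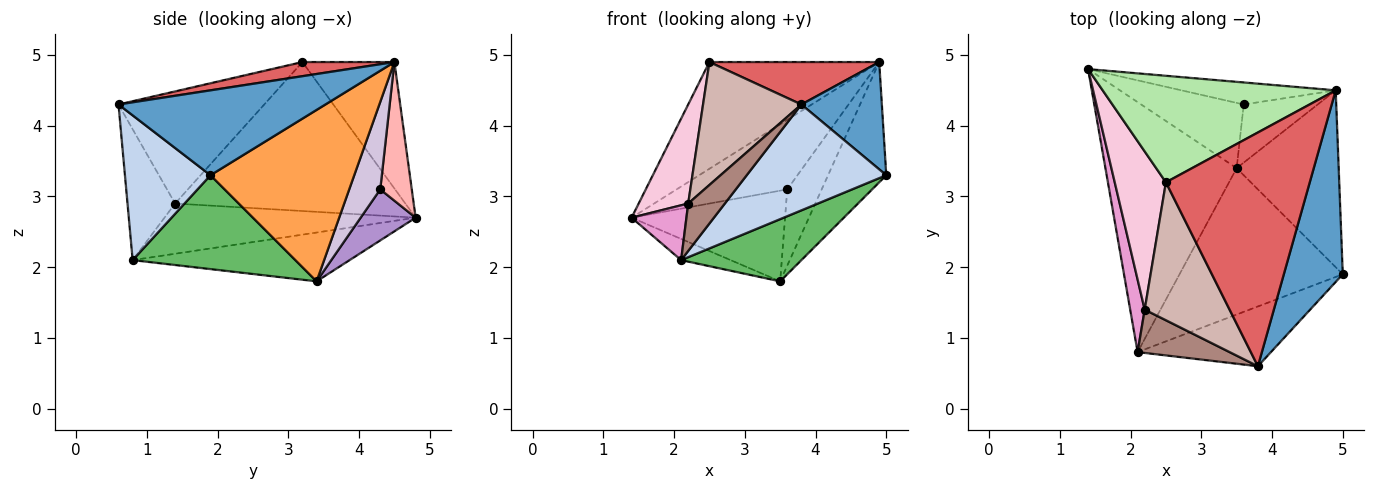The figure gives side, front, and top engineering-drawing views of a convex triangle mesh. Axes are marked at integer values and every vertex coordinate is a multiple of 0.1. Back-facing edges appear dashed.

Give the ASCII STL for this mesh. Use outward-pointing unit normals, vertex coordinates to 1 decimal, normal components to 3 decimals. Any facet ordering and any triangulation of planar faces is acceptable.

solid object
 facet normal 0.782 -0.304 0.543
  outer loop
   vertex 3.8 0.6 4.3
   vertex 5.0 1.9 3.3
   vertex 4.9 4.5 4.9
  endloop
 endfacet
 facet normal 0.471 -0.768 -0.434
  outer loop
   vertex 2.1 0.8 2.1
   vertex 5.0 1.9 3.3
   vertex 3.8 0.6 4.3
  endloop
 endfacet
 facet normal 0.812 0.329 -0.483
  outer loop
   vertex 3.5 3.4 1.8
   vertex 4.9 4.5 4.9
   vertex 5.0 1.9 3.3
  endloop
 endfacet
 facet normal -0.348 0.079 -0.934
  outer loop
   vertex 3.5 3.4 1.8
   vertex 2.1 0.8 2.1
   vertex 1.4 4.8 2.7
  endloop
 endfacet
 facet normal 0.468 -0.346 -0.813
  outer loop
   vertex 3.5 3.4 1.8
   vertex 5.0 1.9 3.3
   vertex 2.1 0.8 2.1
  endloop
 endfacet
 facet normal -0.358 0.661 0.660
  outer loop
   vertex 2.5 3.2 4.9
   vertex 4.9 4.5 4.9
   vertex 1.4 4.8 2.7
  endloop
 endfacet
 facet normal 0.096 -0.178 0.979
  outer loop
   vertex 2.5 3.2 4.9
   vertex 3.8 0.6 4.3
   vertex 4.9 4.5 4.9
  endloop
 endfacet
 facet normal 0.262 0.920 -0.292
  outer loop
   vertex 3.6 4.3 3.1
   vertex 1.4 4.8 2.7
   vertex 4.9 4.5 4.9
  endloop
 endfacet
 facet normal 0.279 0.779 -0.561
  outer loop
   vertex 3.6 4.3 3.1
   vertex 3.5 3.4 1.8
   vertex 1.4 4.8 2.7
  endloop
 endfacet
 facet normal 0.582 0.647 -0.493
  outer loop
   vertex 3.6 4.3 3.1
   vertex 4.9 4.5 4.9
   vertex 3.5 3.4 1.8
  endloop
 endfacet
 facet normal -0.692 -0.533 0.486
  outer loop
   vertex 2.2 1.4 2.9
   vertex 2.1 0.8 2.1
   vertex 3.8 0.6 4.3
  endloop
 endfacet
 facet normal -0.702 -0.474 0.532
  outer loop
   vertex 2.2 1.4 2.9
   vertex 3.8 0.6 4.3
   vertex 2.5 3.2 4.9
  endloop
 endfacet
 facet normal -0.940 -0.205 0.271
  outer loop
   vertex 2.2 1.4 2.9
   vertex 1.4 4.8 2.7
   vertex 2.1 0.8 2.1
  endloop
 endfacet
 facet normal -0.927 -0.199 0.318
  outer loop
   vertex 2.2 1.4 2.9
   vertex 2.5 3.2 4.9
   vertex 1.4 4.8 2.7
  endloop
 endfacet
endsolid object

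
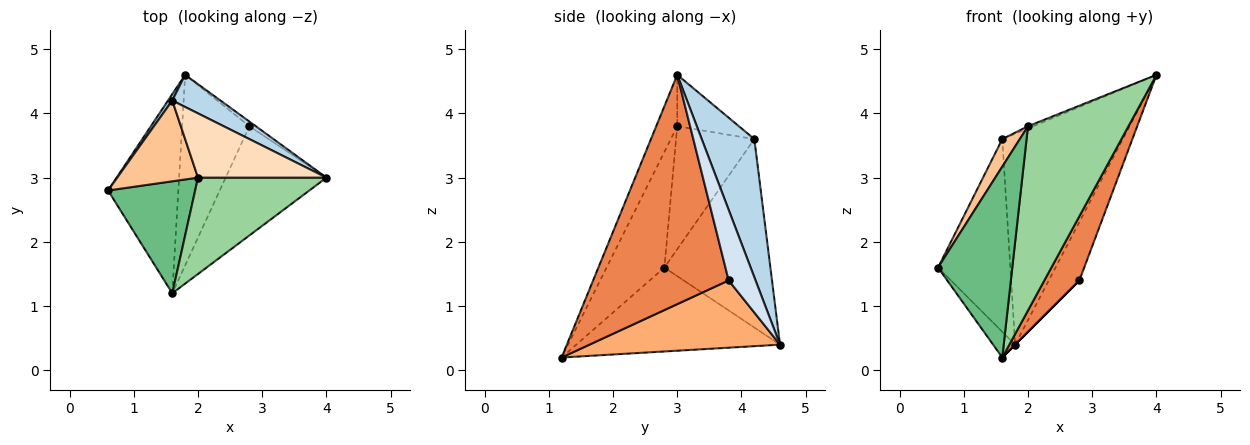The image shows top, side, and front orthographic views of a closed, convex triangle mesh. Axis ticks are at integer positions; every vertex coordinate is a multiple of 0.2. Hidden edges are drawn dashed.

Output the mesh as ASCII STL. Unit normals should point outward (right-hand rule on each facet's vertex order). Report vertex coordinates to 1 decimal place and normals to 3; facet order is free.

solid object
 facet normal -0.764 0.083 -0.640
  outer loop
   vertex 1.6 1.2 0.2
   vertex 0.6 2.8 1.6
   vertex 1.8 4.6 0.4
  endloop
 endfacet
 facet normal -0.826 0.563 0.019
  outer loop
   vertex 1.6 4.2 3.6
   vertex 1.8 4.6 0.4
   vertex 0.6 2.8 1.6
  endloop
 endfacet
 facet normal 0.396 0.908 0.138
  outer loop
   vertex 1.6 4.2 3.6
   vertex 4.0 3.0 4.6
   vertex 1.8 4.6 0.4
  endloop
 endfacet
 facet normal 0.659 0.749 -0.060
  outer loop
   vertex 2.8 3.8 1.4
   vertex 1.8 4.6 0.4
   vertex 4.0 3.0 4.6
  endloop
 endfacet
 facet normal 0.891 -0.230 -0.392
  outer loop
   vertex 2.8 3.8 1.4
   vertex 4.0 3.0 4.6
   vertex 1.6 1.2 0.2
  endloop
 endfacet
 facet normal 0.707 0.000 -0.707
  outer loop
   vertex 2.8 3.8 1.4
   vertex 1.6 1.2 0.2
   vertex 1.8 4.6 0.4
  endloop
 endfacet
 facet normal -0.822 -0.184 0.540
  outer loop
   vertex 2.0 3.0 3.8
   vertex 1.6 4.2 3.6
   vertex 0.6 2.8 1.6
  endloop
 endfacet
 facet normal -0.371 0.031 0.928
  outer loop
   vertex 2.0 3.0 3.8
   vertex 4.0 3.0 4.6
   vertex 1.6 4.2 3.6
  endloop
 endfacet
 facet normal -0.558 -0.716 0.420
  outer loop
   vertex 2.0 3.0 3.8
   vertex 0.6 2.8 1.6
   vertex 1.6 1.2 0.2
  endloop
 endfacet
 facet normal -0.182 -0.871 0.456
  outer loop
   vertex 2.0 3.0 3.8
   vertex 1.6 1.2 0.2
   vertex 4.0 3.0 4.6
  endloop
 endfacet
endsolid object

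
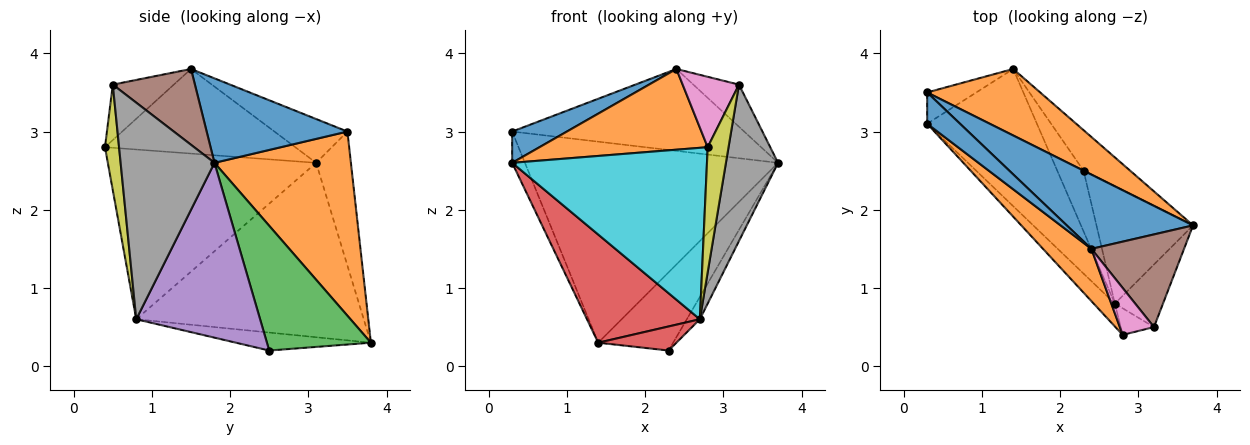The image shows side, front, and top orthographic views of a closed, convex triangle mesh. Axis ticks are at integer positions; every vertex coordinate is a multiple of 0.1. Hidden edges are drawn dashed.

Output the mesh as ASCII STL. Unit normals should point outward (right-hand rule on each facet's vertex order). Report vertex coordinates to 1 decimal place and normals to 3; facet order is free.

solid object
 facet normal 0.410 0.676 0.613
  outer loop
   vertex 2.4 1.5 3.8
   vertex 3.7 1.8 2.6
   vertex 0.3 3.5 3.0
  endloop
 endfacet
 facet normal 0.455 0.845 0.279
  outer loop
   vertex 1.4 3.8 0.3
   vertex 0.3 3.5 3.0
   vertex 3.7 1.8 2.6
  endloop
 endfacet
 facet normal 0.776 0.560 -0.290
  outer loop
   vertex 1.4 3.8 0.3
   vertex 3.7 1.8 2.6
   vertex 2.3 2.5 0.2
  endloop
 endfacet
 facet normal -0.536 -0.311 -0.785
  outer loop
   vertex 2.7 0.8 0.6
   vertex 1.4 3.8 0.3
   vertex 2.3 2.5 0.2
  endloop
 endfacet
 facet normal 0.872 0.092 -0.482
  outer loop
   vertex 2.7 0.8 0.6
   vertex 2.3 2.5 0.2
   vertex 3.7 1.8 2.6
  endloop
 endfacet
 facet normal 0.597 0.332 0.730
  outer loop
   vertex 3.2 0.5 3.6
   vertex 3.7 1.8 2.6
   vertex 2.4 1.5 3.8
  endloop
 endfacet
 facet normal -0.670 -0.618 0.412
  outer loop
   vertex 3.2 0.5 3.6
   vertex 2.4 1.5 3.8
   vertex 2.8 0.4 2.8
  endloop
 endfacet
 facet normal 0.858 -0.477 -0.191
  outer loop
   vertex 3.2 0.5 3.6
   vertex 2.7 0.8 0.6
   vertex 3.7 1.8 2.6
  endloop
 endfacet
 facet normal 0.551 -0.816 -0.173
  outer loop
   vertex 3.2 0.5 3.6
   vertex 2.8 0.4 2.8
   vertex 2.7 0.8 0.6
  endloop
 endfacet
 facet normal -0.727 -0.680 -0.091
  outer loop
   vertex 0.3 3.1 2.6
   vertex 2.7 0.8 0.6
   vertex 2.8 0.4 2.8
  endloop
 endfacet
 facet normal -0.686 -0.514 0.514
  outer loop
   vertex 0.3 3.1 2.6
   vertex 2.4 1.5 3.8
   vertex 0.3 3.5 3.0
  endloop
 endfacet
 facet normal -0.689 -0.609 0.394
  outer loop
   vertex 0.3 3.1 2.6
   vertex 2.8 0.4 2.8
   vertex 2.4 1.5 3.8
  endloop
 endfacet
 facet normal -0.888 0.326 -0.326
  outer loop
   vertex 0.3 3.1 2.6
   vertex 0.3 3.5 3.0
   vertex 1.4 3.8 0.3
  endloop
 endfacet
 facet normal -0.780 -0.387 -0.491
  outer loop
   vertex 0.3 3.1 2.6
   vertex 1.4 3.8 0.3
   vertex 2.7 0.8 0.6
  endloop
 endfacet
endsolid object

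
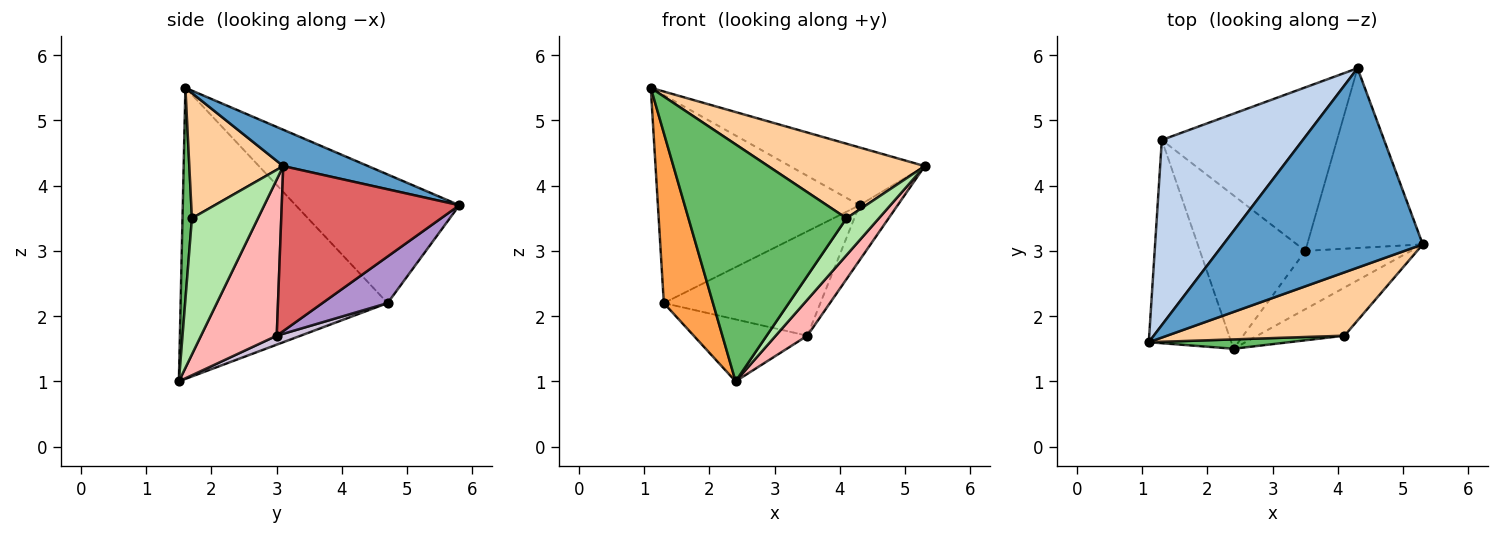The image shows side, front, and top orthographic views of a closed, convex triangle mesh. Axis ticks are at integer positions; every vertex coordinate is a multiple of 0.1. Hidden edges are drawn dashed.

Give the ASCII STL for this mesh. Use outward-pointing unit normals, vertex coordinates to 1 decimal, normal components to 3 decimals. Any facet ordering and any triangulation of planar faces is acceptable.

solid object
 facet normal 0.172 0.274 0.946
  outer loop
   vertex 4.3 5.8 3.7
   vertex 1.1 1.6 5.5
   vertex 5.3 3.1 4.3
  endloop
 endfacet
 facet normal -0.518 0.639 0.569
  outer loop
   vertex 1.3 4.7 2.2
   vertex 1.1 1.6 5.5
   vertex 4.3 5.8 3.7
  endloop
 endfacet
 facet normal -0.938 -0.223 -0.266
  outer loop
   vertex 1.3 4.7 2.2
   vertex 2.4 1.5 1.0
   vertex 1.1 1.6 5.5
  endloop
 endfacet
 facet normal 0.416 -0.693 0.589
  outer loop
   vertex 4.1 1.7 3.5
   vertex 5.3 3.1 4.3
   vertex 1.1 1.6 5.5
  endloop
 endfacet
 facet normal 0.059 -0.997 0.039
  outer loop
   vertex 4.1 1.7 3.5
   vertex 1.1 1.6 5.5
   vertex 2.4 1.5 1.0
  endloop
 endfacet
 facet normal 0.778 -0.382 -0.499
  outer loop
   vertex 4.1 1.7 3.5
   vertex 2.4 1.5 1.0
   vertex 5.3 3.1 4.3
  endloop
 endfacet
 facet normal 0.807 0.173 -0.565
  outer loop
   vertex 3.5 3.0 1.7
   vertex 4.3 5.8 3.7
   vertex 5.3 3.1 4.3
  endloop
 endfacet
 facet normal 0.783 -0.327 -0.529
  outer loop
   vertex 3.5 3.0 1.7
   vertex 5.3 3.1 4.3
   vertex 2.4 1.5 1.0
  endloop
 endfacet
 facet normal 0.219 0.525 -0.823
  outer loop
   vertex 3.5 3.0 1.7
   vertex 1.3 4.7 2.2
   vertex 4.3 5.8 3.7
  endloop
 endfacet
 facet normal 0.079 0.374 -0.924
  outer loop
   vertex 3.5 3.0 1.7
   vertex 2.4 1.5 1.0
   vertex 1.3 4.7 2.2
  endloop
 endfacet
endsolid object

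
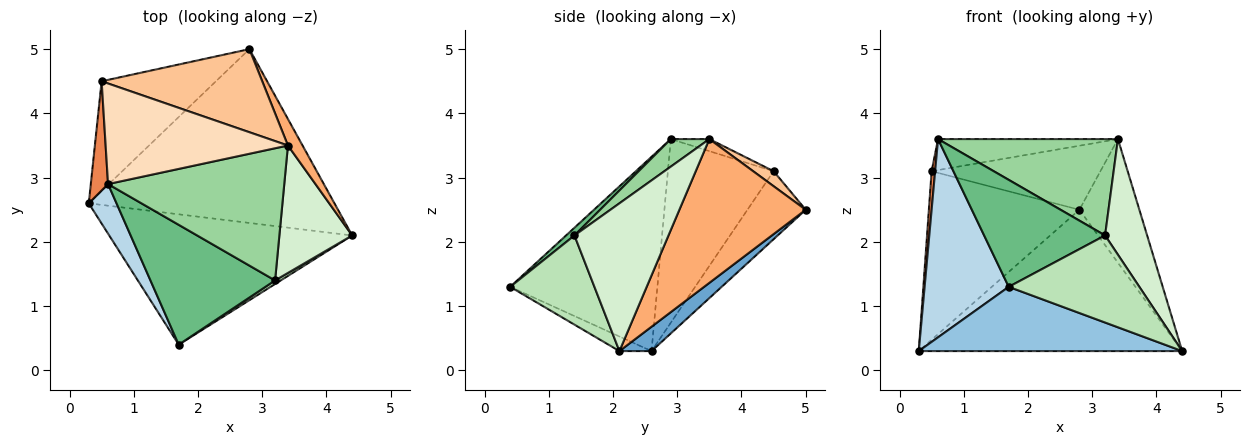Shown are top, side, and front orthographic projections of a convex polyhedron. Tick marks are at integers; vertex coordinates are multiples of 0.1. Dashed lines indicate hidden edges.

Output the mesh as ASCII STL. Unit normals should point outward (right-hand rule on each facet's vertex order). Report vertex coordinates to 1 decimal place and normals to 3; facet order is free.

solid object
 facet normal 0.077 0.629 -0.774
  outer loop
   vertex 2.8 5.0 2.5
   vertex 4.4 2.1 0.3
   vertex 0.3 2.6 0.3
  endloop
 endfacet
 facet normal -0.054 -0.441 -0.896
  outer loop
   vertex 1.7 0.4 1.3
   vertex 0.3 2.6 0.3
   vertex 4.4 2.1 0.3
  endloop
 endfacet
 facet normal -0.862 -0.492 0.123
  outer loop
   vertex 0.6 2.9 3.6
   vertex 0.3 2.6 0.3
   vertex 1.7 0.4 1.3
  endloop
 endfacet
 facet normal -0.309 0.797 -0.519
  outer loop
   vertex 0.5 4.5 3.1
   vertex 2.8 5.0 2.5
   vertex 0.3 2.6 0.3
  endloop
 endfacet
 facet normal -0.995 -0.033 0.093
  outer loop
   vertex 0.5 4.5 3.1
   vertex 0.3 2.6 0.3
   vertex 0.6 2.9 3.6
  endloop
 endfacet
 facet normal 0.900 0.427 0.091
  outer loop
   vertex 3.4 3.5 3.6
   vertex 4.4 2.1 0.3
   vertex 2.8 5.0 2.5
  endloop
 endfacet
 facet normal 0.074 0.609 0.790
  outer loop
   vertex 3.4 3.5 3.6
   vertex 2.8 5.0 2.5
   vertex 0.5 4.5 3.1
  endloop
 endfacet
 facet normal -0.063 0.294 0.954
  outer loop
   vertex 3.4 3.5 3.6
   vertex 0.5 4.5 3.1
   vertex 0.6 2.9 3.6
  endloop
 endfacet
 facet normal 0.046 -0.665 0.745
  outer loop
   vertex 3.2 1.4 2.1
   vertex 0.6 2.9 3.6
   vertex 1.7 0.4 1.3
  endloop
 endfacet
 facet normal 0.125 -0.585 0.802
  outer loop
   vertex 3.2 1.4 2.1
   vertex 3.4 3.5 3.6
   vertex 0.6 2.9 3.6
  endloop
 endfacet
 facet normal 0.542 -0.840 0.034
  outer loop
   vertex 3.2 1.4 2.1
   vertex 1.7 0.4 1.3
   vertex 4.4 2.1 0.3
  endloop
 endfacet
 facet normal 0.833 -0.372 0.410
  outer loop
   vertex 3.2 1.4 2.1
   vertex 4.4 2.1 0.3
   vertex 3.4 3.5 3.6
  endloop
 endfacet
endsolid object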